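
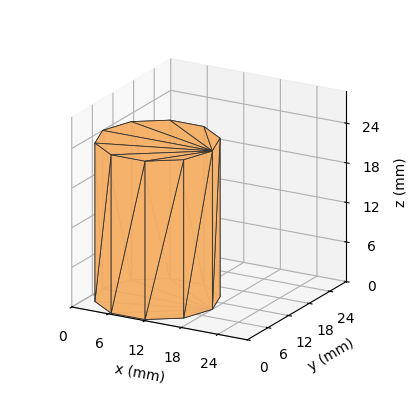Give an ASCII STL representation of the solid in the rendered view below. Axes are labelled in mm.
Reading the render: the shape is a regular 10-sided prism (a cylinder approximated with 10 flat sides), circumscribed radius ≈ 9 mm, height ≈ 24 mm (dimensions read to the nearest mm from the axis ticks). For the STL, each face is triangulated and given an outward normal.

solid part
  facet normal 0.0000 0.0000 -1.0000
    outer loop
      vertex 11.781 17.560 0.000
      vertex 16.281 14.290 0.000
      vertex 18.000 9.000 0.000
    endloop
  endfacet
  facet normal 0.0000 0.0000 -1.0000
    outer loop
      vertex 6.219 17.560 0.000
      vertex 11.781 17.560 0.000
      vertex 18.000 9.000 0.000
    endloop
  endfacet
  facet normal 0.0000 0.0000 -1.0000
    outer loop
      vertex 1.719 14.290 0.000
      vertex 6.219 17.560 0.000
      vertex 18.000 9.000 0.000
    endloop
  endfacet
  facet normal 0.0000 0.0000 -1.0000
    outer loop
      vertex 0.000 9.000 0.000
      vertex 1.719 14.290 0.000
      vertex 18.000 9.000 0.000
    endloop
  endfacet
  facet normal 0.0000 0.0000 -1.0000
    outer loop
      vertex 1.719 3.710 0.000
      vertex 0.000 9.000 0.000
      vertex 18.000 9.000 0.000
    endloop
  endfacet
  facet normal 0.0000 0.0000 -1.0000
    outer loop
      vertex 6.219 0.440 0.000
      vertex 1.719 3.710 0.000
      vertex 18.000 9.000 0.000
    endloop
  endfacet
  facet normal 0.0000 0.0000 -1.0000
    outer loop
      vertex 11.781 0.440 0.000
      vertex 6.219 0.440 0.000
      vertex 18.000 9.000 0.000
    endloop
  endfacet
  facet normal 0.0000 0.0000 -1.0000
    outer loop
      vertex 16.281 3.710 0.000
      vertex 11.781 0.440 0.000
      vertex 18.000 9.000 0.000
    endloop
  endfacet
  facet normal 0.0000 0.0000 1.0000
    outer loop
      vertex 18.000 9.000 24.000
      vertex 16.281 14.290 24.000
      vertex 11.781 17.560 24.000
    endloop
  endfacet
  facet normal 0.0000 0.0000 1.0000
    outer loop
      vertex 18.000 9.000 24.000
      vertex 11.781 17.560 24.000
      vertex 6.219 17.560 24.000
    endloop
  endfacet
  facet normal 0.0000 0.0000 1.0000
    outer loop
      vertex 18.000 9.000 24.000
      vertex 6.219 17.560 24.000
      vertex 1.719 14.290 24.000
    endloop
  endfacet
  facet normal 0.0000 0.0000 1.0000
    outer loop
      vertex 18.000 9.000 24.000
      vertex 1.719 14.290 24.000
      vertex 0.000 9.000 24.000
    endloop
  endfacet
  facet normal 0.0000 0.0000 1.0000
    outer loop
      vertex 18.000 9.000 24.000
      vertex 0.000 9.000 24.000
      vertex 1.719 3.710 24.000
    endloop
  endfacet
  facet normal 0.0000 0.0000 1.0000
    outer loop
      vertex 18.000 9.000 24.000
      vertex 1.719 3.710 24.000
      vertex 6.219 0.440 24.000
    endloop
  endfacet
  facet normal 0.0000 0.0000 1.0000
    outer loop
      vertex 18.000 9.000 24.000
      vertex 6.219 0.440 24.000
      vertex 11.781 0.440 24.000
    endloop
  endfacet
  facet normal 0.0000 0.0000 1.0000
    outer loop
      vertex 18.000 9.000 24.000
      vertex 11.781 0.440 24.000
      vertex 16.281 3.710 24.000
    endloop
  endfacet
  facet normal 0.9510 0.3090 0.0000
    outer loop
      vertex 18.000 9.000 0.000
      vertex 16.281 14.290 0.000
      vertex 16.281 14.290 24.000
    endloop
  endfacet
  facet normal 0.9510 0.3090 0.0000
    outer loop
      vertex 18.000 9.000 0.000
      vertex 16.281 14.290 24.000
      vertex 18.000 9.000 24.000
    endloop
  endfacet
  facet normal 0.5879 0.8090 0.0000
    outer loop
      vertex 16.281 14.290 0.000
      vertex 11.781 17.560 0.000
      vertex 11.781 17.560 24.000
    endloop
  endfacet
  facet normal 0.5879 0.8090 0.0000
    outer loop
      vertex 16.281 14.290 0.000
      vertex 11.781 17.560 24.000
      vertex 16.281 14.290 24.000
    endloop
  endfacet
  facet normal 0.0000 1.0000 0.0000
    outer loop
      vertex 11.781 17.560 0.000
      vertex 6.219 17.560 0.000
      vertex 6.219 17.560 24.000
    endloop
  endfacet
  facet normal 0.0000 1.0000 0.0000
    outer loop
      vertex 11.781 17.560 0.000
      vertex 6.219 17.560 24.000
      vertex 11.781 17.560 24.000
    endloop
  endfacet
  facet normal -0.5879 0.8090 0.0000
    outer loop
      vertex 6.219 17.560 0.000
      vertex 1.719 14.290 0.000
      vertex 1.719 14.290 24.000
    endloop
  endfacet
  facet normal -0.5879 0.8090 0.0000
    outer loop
      vertex 6.219 17.560 0.000
      vertex 1.719 14.290 24.000
      vertex 6.219 17.560 24.000
    endloop
  endfacet
  facet normal -0.9510 0.3090 0.0000
    outer loop
      vertex 1.719 14.290 0.000
      vertex 0.000 9.000 0.000
      vertex 0.000 9.000 24.000
    endloop
  endfacet
  facet normal -0.9510 0.3090 0.0000
    outer loop
      vertex 1.719 14.290 0.000
      vertex 0.000 9.000 24.000
      vertex 1.719 14.290 24.000
    endloop
  endfacet
  facet normal -0.9510 -0.3090 0.0000
    outer loop
      vertex 0.000 9.000 0.000
      vertex 1.719 3.710 0.000
      vertex 1.719 3.710 24.000
    endloop
  endfacet
  facet normal -0.9510 -0.3090 0.0000
    outer loop
      vertex 0.000 9.000 0.000
      vertex 1.719 3.710 24.000
      vertex 0.000 9.000 24.000
    endloop
  endfacet
  facet normal -0.5879 -0.8090 0.0000
    outer loop
      vertex 1.719 3.710 0.000
      vertex 6.219 0.440 0.000
      vertex 6.219 0.440 24.000
    endloop
  endfacet
  facet normal -0.5879 -0.8090 0.0000
    outer loop
      vertex 1.719 3.710 0.000
      vertex 6.219 0.440 24.000
      vertex 1.719 3.710 24.000
    endloop
  endfacet
  facet normal 0.0000 -1.0000 0.0000
    outer loop
      vertex 6.219 0.440 0.000
      vertex 11.781 0.440 0.000
      vertex 11.781 0.440 24.000
    endloop
  endfacet
  facet normal 0.0000 -1.0000 0.0000
    outer loop
      vertex 6.219 0.440 0.000
      vertex 11.781 0.440 24.000
      vertex 6.219 0.440 24.000
    endloop
  endfacet
  facet normal 0.5879 -0.8090 0.0000
    outer loop
      vertex 11.781 0.440 0.000
      vertex 16.281 3.710 0.000
      vertex 16.281 3.710 24.000
    endloop
  endfacet
  facet normal 0.5879 -0.8090 0.0000
    outer loop
      vertex 11.781 0.440 0.000
      vertex 16.281 3.710 24.000
      vertex 11.781 0.440 24.000
    endloop
  endfacet
  facet normal 0.9510 -0.3090 0.0000
    outer loop
      vertex 16.281 3.710 0.000
      vertex 18.000 9.000 0.000
      vertex 18.000 9.000 24.000
    endloop
  endfacet
  facet normal 0.9510 -0.3090 0.0000
    outer loop
      vertex 16.281 3.710 0.000
      vertex 18.000 9.000 24.000
      vertex 16.281 3.710 24.000
    endloop
  endfacet
endsolid part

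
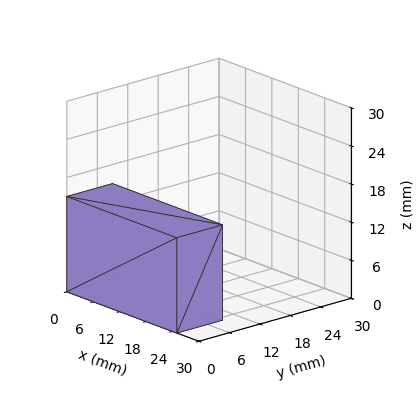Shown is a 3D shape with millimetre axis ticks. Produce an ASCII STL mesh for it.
Reading the render: the shape is a rectangular box, roughly 25 × 9 mm footprint and 15 mm tall (dimensions read to the nearest mm from the axis ticks). For the STL, each face is triangulated and given an outward normal.

solid part
  facet normal 0.0000 0.0000 -1.0000
    outer loop
      vertex 25.000 9.000 0.000
      vertex 25.000 0.000 0.000
      vertex 0.000 0.000 0.000
    endloop
  endfacet
  facet normal 0.0000 0.0000 -1.0000
    outer loop
      vertex 0.000 9.000 0.000
      vertex 25.000 9.000 0.000
      vertex 0.000 0.000 0.000
    endloop
  endfacet
  facet normal 0.0000 0.0000 1.0000
    outer loop
      vertex 0.000 0.000 15.000
      vertex 25.000 0.000 15.000
      vertex 25.000 9.000 15.000
    endloop
  endfacet
  facet normal 0.0000 0.0000 1.0000
    outer loop
      vertex 0.000 0.000 15.000
      vertex 25.000 9.000 15.000
      vertex 0.000 9.000 15.000
    endloop
  endfacet
  facet normal 0.0000 -1.0000 0.0000
    outer loop
      vertex 0.000 0.000 0.000
      vertex 25.000 0.000 0.000
      vertex 25.000 0.000 15.000
    endloop
  endfacet
  facet normal 0.0000 -1.0000 0.0000
    outer loop
      vertex 0.000 0.000 0.000
      vertex 25.000 0.000 15.000
      vertex 0.000 0.000 15.000
    endloop
  endfacet
  facet normal 0.0000 1.0000 0.0000
    outer loop
      vertex 25.000 9.000 15.000
      vertex 25.000 9.000 0.000
      vertex 0.000 9.000 0.000
    endloop
  endfacet
  facet normal 0.0000 1.0000 0.0000
    outer loop
      vertex 0.000 9.000 15.000
      vertex 25.000 9.000 15.000
      vertex 0.000 9.000 0.000
    endloop
  endfacet
  facet normal -1.0000 0.0000 0.0000
    outer loop
      vertex 0.000 9.000 15.000
      vertex 0.000 9.000 0.000
      vertex 0.000 0.000 0.000
    endloop
  endfacet
  facet normal -1.0000 0.0000 0.0000
    outer loop
      vertex 0.000 0.000 15.000
      vertex 0.000 9.000 15.000
      vertex 0.000 0.000 0.000
    endloop
  endfacet
  facet normal 1.0000 0.0000 0.0000
    outer loop
      vertex 25.000 0.000 0.000
      vertex 25.000 9.000 0.000
      vertex 25.000 9.000 15.000
    endloop
  endfacet
  facet normal 1.0000 0.0000 0.0000
    outer loop
      vertex 25.000 0.000 0.000
      vertex 25.000 9.000 15.000
      vertex 25.000 0.000 15.000
    endloop
  endfacet
endsolid part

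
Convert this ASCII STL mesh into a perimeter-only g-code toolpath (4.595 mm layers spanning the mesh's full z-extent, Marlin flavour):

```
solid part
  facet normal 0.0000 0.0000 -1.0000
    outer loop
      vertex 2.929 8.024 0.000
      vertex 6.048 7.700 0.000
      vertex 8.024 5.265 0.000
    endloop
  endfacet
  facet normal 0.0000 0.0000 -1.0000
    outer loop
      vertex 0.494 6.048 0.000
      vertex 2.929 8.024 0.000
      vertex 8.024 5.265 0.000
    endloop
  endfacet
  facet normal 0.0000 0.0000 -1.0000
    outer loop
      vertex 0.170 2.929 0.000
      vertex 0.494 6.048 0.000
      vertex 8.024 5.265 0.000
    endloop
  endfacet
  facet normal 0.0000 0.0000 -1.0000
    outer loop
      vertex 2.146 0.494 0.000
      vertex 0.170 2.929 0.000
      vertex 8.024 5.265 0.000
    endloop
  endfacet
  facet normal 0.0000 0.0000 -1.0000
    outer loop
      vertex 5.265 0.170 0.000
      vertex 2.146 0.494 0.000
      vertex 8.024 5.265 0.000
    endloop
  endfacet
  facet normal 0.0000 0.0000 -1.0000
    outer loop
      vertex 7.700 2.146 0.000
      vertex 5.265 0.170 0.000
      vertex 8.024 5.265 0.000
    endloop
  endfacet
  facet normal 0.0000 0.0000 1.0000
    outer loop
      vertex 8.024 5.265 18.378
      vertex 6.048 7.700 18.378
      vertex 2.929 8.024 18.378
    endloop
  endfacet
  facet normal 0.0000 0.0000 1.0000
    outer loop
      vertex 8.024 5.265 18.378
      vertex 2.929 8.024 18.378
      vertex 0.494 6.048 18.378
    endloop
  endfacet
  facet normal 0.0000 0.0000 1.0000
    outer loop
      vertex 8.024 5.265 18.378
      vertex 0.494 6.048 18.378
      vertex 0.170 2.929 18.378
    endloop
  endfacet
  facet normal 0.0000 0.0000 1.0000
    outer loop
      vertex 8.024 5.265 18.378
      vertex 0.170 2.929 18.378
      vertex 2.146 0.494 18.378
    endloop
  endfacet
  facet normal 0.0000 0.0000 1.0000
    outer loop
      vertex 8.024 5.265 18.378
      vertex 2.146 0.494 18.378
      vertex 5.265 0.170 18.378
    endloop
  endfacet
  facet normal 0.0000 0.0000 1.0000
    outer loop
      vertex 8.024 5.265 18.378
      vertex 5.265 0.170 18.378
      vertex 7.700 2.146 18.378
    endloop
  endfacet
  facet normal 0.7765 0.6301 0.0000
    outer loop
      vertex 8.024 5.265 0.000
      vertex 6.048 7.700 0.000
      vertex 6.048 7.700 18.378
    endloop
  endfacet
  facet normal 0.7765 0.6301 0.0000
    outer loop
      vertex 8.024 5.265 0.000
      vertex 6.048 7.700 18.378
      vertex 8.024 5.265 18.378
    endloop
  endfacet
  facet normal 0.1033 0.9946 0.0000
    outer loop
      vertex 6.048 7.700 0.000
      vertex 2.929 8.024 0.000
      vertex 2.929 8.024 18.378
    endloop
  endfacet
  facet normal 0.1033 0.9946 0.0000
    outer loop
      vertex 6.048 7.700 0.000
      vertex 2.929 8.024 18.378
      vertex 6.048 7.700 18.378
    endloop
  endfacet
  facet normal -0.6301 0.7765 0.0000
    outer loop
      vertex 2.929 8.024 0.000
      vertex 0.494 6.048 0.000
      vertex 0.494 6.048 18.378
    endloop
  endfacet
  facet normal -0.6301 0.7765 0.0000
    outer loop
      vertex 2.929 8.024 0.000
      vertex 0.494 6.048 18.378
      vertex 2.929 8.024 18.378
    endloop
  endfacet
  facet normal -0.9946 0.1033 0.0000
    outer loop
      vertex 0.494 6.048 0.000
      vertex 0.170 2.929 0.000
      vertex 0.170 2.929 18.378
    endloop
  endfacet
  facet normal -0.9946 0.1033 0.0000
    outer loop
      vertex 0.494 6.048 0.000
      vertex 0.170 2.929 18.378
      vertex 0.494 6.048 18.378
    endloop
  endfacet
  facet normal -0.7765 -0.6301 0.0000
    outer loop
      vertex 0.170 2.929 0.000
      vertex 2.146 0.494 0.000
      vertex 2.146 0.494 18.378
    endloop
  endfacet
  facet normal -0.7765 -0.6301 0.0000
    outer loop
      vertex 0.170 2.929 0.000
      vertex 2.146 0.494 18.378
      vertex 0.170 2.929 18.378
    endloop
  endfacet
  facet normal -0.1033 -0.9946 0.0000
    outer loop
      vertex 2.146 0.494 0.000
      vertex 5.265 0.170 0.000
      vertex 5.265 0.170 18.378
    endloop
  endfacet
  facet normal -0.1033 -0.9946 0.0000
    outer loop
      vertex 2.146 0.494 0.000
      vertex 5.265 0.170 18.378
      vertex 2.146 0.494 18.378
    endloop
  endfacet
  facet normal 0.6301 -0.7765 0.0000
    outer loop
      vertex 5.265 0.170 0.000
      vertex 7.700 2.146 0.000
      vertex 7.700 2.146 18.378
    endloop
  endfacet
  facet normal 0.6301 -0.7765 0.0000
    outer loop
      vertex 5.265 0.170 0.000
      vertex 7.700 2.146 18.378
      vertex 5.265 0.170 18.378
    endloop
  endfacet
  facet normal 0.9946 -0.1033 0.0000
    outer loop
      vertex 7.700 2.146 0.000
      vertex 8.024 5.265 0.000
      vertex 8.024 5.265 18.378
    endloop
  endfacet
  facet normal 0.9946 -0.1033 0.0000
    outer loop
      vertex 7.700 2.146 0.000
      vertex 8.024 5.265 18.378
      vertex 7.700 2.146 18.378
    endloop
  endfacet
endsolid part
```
; perimeter-only toolpath
G21 ; units = mm
G90 ; absolute positioning
G28 ; home
; layer 1
G0 Z4.595
G0 X8.024 Y5.265
G1 X6.048 Y7.700
G1 X2.929 Y8.024
G1 X0.494 Y6.048
G1 X0.170 Y2.929
G1 X2.146 Y0.494
G1 X5.265 Y0.170
G1 X7.700 Y2.146
G1 X8.024 Y5.265
; layer 2
G0 Z9.189
G0 X8.024 Y5.265
G1 X6.048 Y7.700
G1 X2.929 Y8.024
G1 X0.494 Y6.048
G1 X0.170 Y2.929
G1 X2.146 Y0.494
G1 X5.265 Y0.170
G1 X7.700 Y2.146
G1 X8.024 Y5.265
; layer 3
G0 Z13.784
G0 X8.024 Y5.265
G1 X6.048 Y7.700
G1 X2.929 Y8.024
G1 X0.494 Y6.048
G1 X0.170 Y2.929
G1 X2.146 Y0.494
G1 X5.265 Y0.170
G1 X7.700 Y2.146
G1 X8.024 Y5.265
; layer 4
G0 Z18.378
G0 X8.024 Y5.265
G1 X6.048 Y7.700
G1 X2.929 Y8.024
G1 X0.494 Y6.048
G1 X0.170 Y2.929
G1 X2.146 Y0.494
G1 X5.265 Y0.170
G1 X7.700 Y2.146
G1 X8.024 Y5.265
M2 ; end

The solid is a regular 8-sided prism (a cylinder approximated with 8 flat sides), circumscribed radius ≈ 4.1 mm, height ≈ 18.4 mm. Slicing at Δz = 4.595 mm — 4 equal slices spanning the solid's height, so layer i sits at z = i·h/4 — gives 4 non-empty perimeters. Each is a 8-segment closed polygon; G0 lifts to the layer z and rapids to the start vertex, then G1 traces the edges.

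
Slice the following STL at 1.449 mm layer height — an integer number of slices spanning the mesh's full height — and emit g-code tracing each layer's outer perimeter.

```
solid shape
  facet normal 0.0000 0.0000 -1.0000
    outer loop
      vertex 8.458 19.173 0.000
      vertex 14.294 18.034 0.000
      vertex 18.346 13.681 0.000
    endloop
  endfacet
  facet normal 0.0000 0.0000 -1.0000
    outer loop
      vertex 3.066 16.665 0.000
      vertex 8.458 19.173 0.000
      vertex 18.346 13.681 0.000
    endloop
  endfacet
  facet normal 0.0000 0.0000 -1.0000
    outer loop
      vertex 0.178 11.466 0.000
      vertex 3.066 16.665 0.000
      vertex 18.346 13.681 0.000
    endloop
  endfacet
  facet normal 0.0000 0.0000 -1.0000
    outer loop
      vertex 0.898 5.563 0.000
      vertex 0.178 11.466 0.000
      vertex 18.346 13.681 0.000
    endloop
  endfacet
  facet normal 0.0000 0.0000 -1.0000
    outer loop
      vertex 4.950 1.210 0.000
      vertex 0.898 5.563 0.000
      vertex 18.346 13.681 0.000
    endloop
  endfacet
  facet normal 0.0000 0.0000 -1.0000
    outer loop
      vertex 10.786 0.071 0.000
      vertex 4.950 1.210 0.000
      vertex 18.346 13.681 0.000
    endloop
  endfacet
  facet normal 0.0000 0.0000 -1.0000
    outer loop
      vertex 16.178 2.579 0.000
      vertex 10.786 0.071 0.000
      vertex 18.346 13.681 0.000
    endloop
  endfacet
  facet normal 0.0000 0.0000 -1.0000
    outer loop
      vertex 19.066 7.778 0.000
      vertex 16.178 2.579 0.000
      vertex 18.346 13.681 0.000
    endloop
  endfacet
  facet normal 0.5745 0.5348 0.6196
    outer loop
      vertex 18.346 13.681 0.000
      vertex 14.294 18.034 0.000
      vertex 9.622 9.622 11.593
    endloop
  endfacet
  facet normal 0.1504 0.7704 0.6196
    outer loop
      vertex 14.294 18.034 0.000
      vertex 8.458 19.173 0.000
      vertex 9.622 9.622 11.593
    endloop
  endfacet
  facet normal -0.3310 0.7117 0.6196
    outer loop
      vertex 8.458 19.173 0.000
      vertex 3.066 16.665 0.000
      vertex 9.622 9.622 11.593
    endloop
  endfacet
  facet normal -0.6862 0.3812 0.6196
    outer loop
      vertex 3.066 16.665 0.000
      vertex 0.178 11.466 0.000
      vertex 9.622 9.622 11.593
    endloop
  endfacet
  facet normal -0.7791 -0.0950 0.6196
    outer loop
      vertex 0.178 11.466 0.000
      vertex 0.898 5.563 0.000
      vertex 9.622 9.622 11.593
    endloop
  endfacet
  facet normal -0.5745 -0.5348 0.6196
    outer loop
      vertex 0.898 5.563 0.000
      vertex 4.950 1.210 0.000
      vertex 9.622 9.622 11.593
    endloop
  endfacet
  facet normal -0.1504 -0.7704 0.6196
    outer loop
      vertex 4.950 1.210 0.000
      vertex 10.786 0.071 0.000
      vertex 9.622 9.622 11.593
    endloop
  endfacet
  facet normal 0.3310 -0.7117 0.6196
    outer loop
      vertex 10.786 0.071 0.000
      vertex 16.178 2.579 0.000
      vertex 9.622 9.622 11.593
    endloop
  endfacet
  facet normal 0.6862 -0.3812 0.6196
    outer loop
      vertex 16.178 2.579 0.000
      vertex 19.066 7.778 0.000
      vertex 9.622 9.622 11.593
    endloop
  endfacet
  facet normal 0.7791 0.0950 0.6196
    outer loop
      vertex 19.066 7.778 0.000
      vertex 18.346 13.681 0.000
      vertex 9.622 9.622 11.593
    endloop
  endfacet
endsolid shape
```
; perimeter-only toolpath
G21 ; units = mm
G90 ; absolute positioning
G28 ; home
; layer 1
G0 Z1.449
G0 X17.255 Y13.174
G1 X13.710 Y16.983
G1 X8.604 Y17.979
G1 X3.885 Y15.785
G1 X1.359 Y11.236
G1 X1.989 Y6.070
G1 X5.534 Y2.261
G1 X10.640 Y1.265
G1 X15.359 Y3.459
G1 X17.886 Y8.008
G1 X17.255 Y13.174
; layer 2
G0 Z2.898
G0 X16.165 Y12.666
G1 X13.126 Y15.931
G1 X8.749 Y16.785
G1 X4.705 Y14.904
G1 X2.539 Y11.005
G1 X3.079 Y6.578
G1 X6.118 Y3.313
G1 X10.495 Y2.459
G1 X14.539 Y4.340
G1 X16.705 Y8.239
G1 X16.165 Y12.666
; layer 3
G0 Z4.347
G0 X15.075 Y12.159
G1 X12.542 Y14.879
G1 X8.895 Y15.591
G1 X5.524 Y14.024
G1 X3.720 Y10.774
G1 X4.170 Y7.085
G1 X6.702 Y4.364
G1 X10.349 Y3.653
G1 X13.720 Y5.220
G1 X15.524 Y8.470
G1 X15.075 Y12.159
; layer 4
G0 Z5.796
G0 X13.984 Y11.651
G1 X11.958 Y13.828
G1 X9.040 Y14.397
G1 X6.344 Y13.143
G1 X4.900 Y10.544
G1 X5.260 Y7.592
G1 X7.286 Y5.416
G1 X10.204 Y4.846
G1 X12.900 Y6.101
G1 X14.344 Y8.700
G1 X13.984 Y11.651
; layer 5
G0 Z7.246
G0 X12.893 Y11.144
G1 X11.374 Y12.776
G1 X9.186 Y13.204
G1 X7.163 Y12.263
G1 X6.080 Y10.313
G1 X6.351 Y8.100
G1 X7.870 Y6.468
G1 X10.058 Y6.040
G1 X12.081 Y6.981
G1 X13.163 Y8.931
G1 X12.893 Y11.144
; layer 6
G0 Z8.695
G0 X11.803 Y10.637
G1 X10.790 Y11.725
G1 X9.331 Y12.010
G1 X7.983 Y11.383
G1 X7.261 Y10.083
G1 X7.441 Y8.607
G1 X8.454 Y7.519
G1 X9.913 Y7.234
G1 X11.261 Y7.861
G1 X11.983 Y9.161
G1 X11.803 Y10.637
; layer 7
G0 Z10.144
G0 X10.713 Y10.129
G1 X10.206 Y10.674
G1 X9.476 Y10.816
G1 X8.803 Y10.502
G1 X8.441 Y9.852
G1 X8.531 Y9.115
G1 X9.038 Y8.570
G1 X9.768 Y8.428
G1 X10.441 Y8.742
G1 X10.803 Y9.392
G1 X10.713 Y10.129
M2 ; end

The solid is a regular 10-sided pyramid, base circumscribed radius ≈ 9.62 mm, apex at z ≈ 11.6 mm. Slicing at Δz = 1.449 mm — 8 equal slices spanning the solid's height, so layer i sits at z = i·h/8 — gives 7 non-empty perimeters. Each is a 10-segment closed polygon; G0 lifts to the layer z and rapids to the start vertex, then G1 traces the edges. The cross-section shrinks linearly with z (the slice at the apex is degenerate and omitted).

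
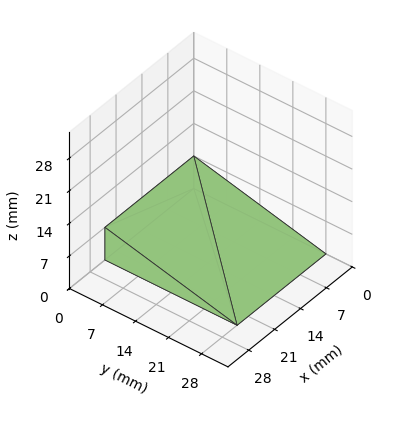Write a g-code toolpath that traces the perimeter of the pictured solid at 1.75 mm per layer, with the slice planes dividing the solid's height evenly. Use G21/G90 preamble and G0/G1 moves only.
Reading the render: the shape is a wedge (ramp): 24 × 28 mm base, rising to 7 mm along the y=0 edge and sloping linearly to z=0 at y=28 (dimensions read to the nearest mm from the axis ticks). For the g-code, the solid's height is divided into equal slices at the stated Δz and each level perimeter traced with G1 moves after a G0 lift.

; perimeter-only toolpath
G21 ; units = mm
G90 ; absolute positioning
G28 ; home
; layer 1
G0 Z1.75
G0 X0.00 Y0.00
G1 X24.00 Y0.00
G1 X24.00 Y21.00
G1 X0.00 Y21.00
G1 X0.00 Y0.00
; layer 2
G0 Z3.50
G0 X0.00 Y0.00
G1 X24.00 Y0.00
G1 X24.00 Y14.00
G1 X0.00 Y14.00
G1 X0.00 Y0.00
; layer 3
G0 Z5.25
G0 X0.00 Y0.00
G1 X24.00 Y0.00
G1 X24.00 Y7.00
G1 X0.00 Y7.00
G1 X0.00 Y0.00
M2 ; end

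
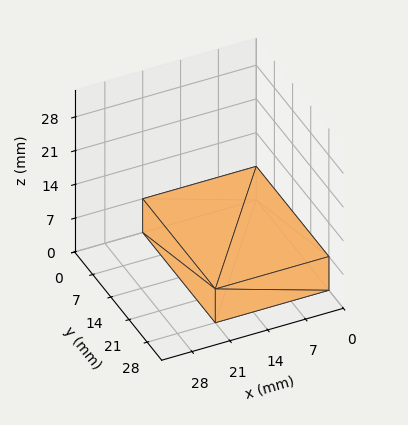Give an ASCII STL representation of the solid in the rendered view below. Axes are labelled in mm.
Reading the render: the shape is a rectangular box, roughly 21 × 28 mm footprint and 7 mm tall (dimensions read to the nearest mm from the axis ticks). For the STL, each face is triangulated and given an outward normal.

solid part
  facet normal 0.0000 0.0000 -1.0000
    outer loop
      vertex 21.00 28.00 0.00
      vertex 21.00 0.00 0.00
      vertex 0.00 0.00 0.00
    endloop
  endfacet
  facet normal 0.0000 0.0000 -1.0000
    outer loop
      vertex 0.00 28.00 0.00
      vertex 21.00 28.00 0.00
      vertex 0.00 0.00 0.00
    endloop
  endfacet
  facet normal 0.0000 0.0000 1.0000
    outer loop
      vertex 0.00 0.00 7.00
      vertex 21.00 0.00 7.00
      vertex 21.00 28.00 7.00
    endloop
  endfacet
  facet normal 0.0000 0.0000 1.0000
    outer loop
      vertex 0.00 0.00 7.00
      vertex 21.00 28.00 7.00
      vertex 0.00 28.00 7.00
    endloop
  endfacet
  facet normal 0.0000 -1.0000 0.0000
    outer loop
      vertex 0.00 0.00 0.00
      vertex 21.00 0.00 0.00
      vertex 21.00 0.00 7.00
    endloop
  endfacet
  facet normal 0.0000 -1.0000 0.0000
    outer loop
      vertex 0.00 0.00 0.00
      vertex 21.00 0.00 7.00
      vertex 0.00 0.00 7.00
    endloop
  endfacet
  facet normal 0.0000 1.0000 0.0000
    outer loop
      vertex 21.00 28.00 7.00
      vertex 21.00 28.00 0.00
      vertex 0.00 28.00 0.00
    endloop
  endfacet
  facet normal 0.0000 1.0000 0.0000
    outer loop
      vertex 0.00 28.00 7.00
      vertex 21.00 28.00 7.00
      vertex 0.00 28.00 0.00
    endloop
  endfacet
  facet normal -1.0000 0.0000 0.0000
    outer loop
      vertex 0.00 28.00 7.00
      vertex 0.00 28.00 0.00
      vertex 0.00 0.00 0.00
    endloop
  endfacet
  facet normal -1.0000 0.0000 0.0000
    outer loop
      vertex 0.00 0.00 7.00
      vertex 0.00 28.00 7.00
      vertex 0.00 0.00 0.00
    endloop
  endfacet
  facet normal 1.0000 0.0000 0.0000
    outer loop
      vertex 21.00 0.00 0.00
      vertex 21.00 28.00 0.00
      vertex 21.00 28.00 7.00
    endloop
  endfacet
  facet normal 1.0000 0.0000 0.0000
    outer loop
      vertex 21.00 0.00 0.00
      vertex 21.00 28.00 7.00
      vertex 21.00 0.00 7.00
    endloop
  endfacet
endsolid part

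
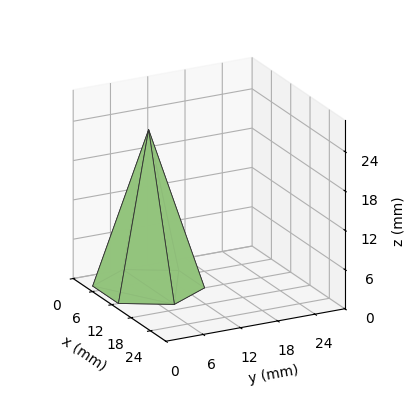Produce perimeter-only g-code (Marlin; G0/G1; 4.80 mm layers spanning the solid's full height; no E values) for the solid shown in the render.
Reading the render: the shape is a regular 6-sided pyramid, base circumscribed radius ≈ 8 mm, apex at z ≈ 24 mm (dimensions read to the nearest mm from the axis ticks). For the g-code, the solid's height is divided into equal slices at the stated Δz and each level perimeter traced with G1 moves after a G0 lift.

; perimeter-only toolpath
G21 ; units = mm
G90 ; absolute positioning
G28 ; home
; layer 1
G0 Z4.80
G0 X14.40 Y8.00
G1 X11.20 Y13.54
G1 X4.80 Y13.54
G1 X1.60 Y8.00
G1 X4.80 Y2.46
G1 X11.20 Y2.46
G1 X14.40 Y8.00
; layer 2
G0 Z9.60
G0 X12.80 Y8.00
G1 X10.40 Y12.16
G1 X5.60 Y12.16
G1 X3.20 Y8.00
G1 X5.60 Y3.84
G1 X10.40 Y3.84
G1 X12.80 Y8.00
; layer 3
G0 Z14.40
G0 X11.20 Y8.00
G1 X9.60 Y10.77
G1 X6.40 Y10.77
G1 X4.80 Y8.00
G1 X6.40 Y5.23
G1 X9.60 Y5.23
G1 X11.20 Y8.00
; layer 4
G0 Z19.20
G0 X9.60 Y8.00
G1 X8.80 Y9.39
G1 X7.20 Y9.39
G1 X6.40 Y8.00
G1 X7.20 Y6.61
G1 X8.80 Y6.61
G1 X9.60 Y8.00
M2 ; end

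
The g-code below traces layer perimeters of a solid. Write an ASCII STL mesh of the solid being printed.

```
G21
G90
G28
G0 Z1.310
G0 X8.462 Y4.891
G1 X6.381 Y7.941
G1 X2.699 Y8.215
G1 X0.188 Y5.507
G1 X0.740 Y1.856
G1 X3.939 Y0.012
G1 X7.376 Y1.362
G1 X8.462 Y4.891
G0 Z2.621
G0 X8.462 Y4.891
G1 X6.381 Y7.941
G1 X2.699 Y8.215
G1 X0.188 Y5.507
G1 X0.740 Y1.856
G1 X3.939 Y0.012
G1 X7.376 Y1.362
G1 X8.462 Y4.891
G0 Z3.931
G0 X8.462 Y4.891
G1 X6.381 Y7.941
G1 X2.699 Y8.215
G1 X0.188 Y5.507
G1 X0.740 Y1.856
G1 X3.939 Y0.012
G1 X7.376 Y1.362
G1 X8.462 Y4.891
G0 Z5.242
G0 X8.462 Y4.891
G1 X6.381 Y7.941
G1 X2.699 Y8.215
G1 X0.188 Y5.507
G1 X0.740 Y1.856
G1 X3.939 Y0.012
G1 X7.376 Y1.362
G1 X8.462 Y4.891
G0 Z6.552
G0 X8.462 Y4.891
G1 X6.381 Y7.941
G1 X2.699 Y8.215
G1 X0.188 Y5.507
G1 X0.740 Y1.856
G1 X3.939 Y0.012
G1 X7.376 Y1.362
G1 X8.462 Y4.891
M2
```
solid part
  facet normal 0.0000 0.0000 -1.0000
    outer loop
      vertex 2.699 8.215 0.000
      vertex 6.381 7.941 0.000
      vertex 8.462 4.891 0.000
    endloop
  endfacet
  facet normal 0.0000 0.0000 -1.0000
    outer loop
      vertex 0.188 5.507 0.000
      vertex 2.699 8.215 0.000
      vertex 8.462 4.891 0.000
    endloop
  endfacet
  facet normal 0.0000 0.0000 -1.0000
    outer loop
      vertex 0.740 1.856 0.000
      vertex 0.188 5.507 0.000
      vertex 8.462 4.891 0.000
    endloop
  endfacet
  facet normal 0.0000 0.0000 -1.0000
    outer loop
      vertex 3.939 0.012 0.000
      vertex 0.740 1.856 0.000
      vertex 8.462 4.891 0.000
    endloop
  endfacet
  facet normal 0.0000 0.0000 -1.0000
    outer loop
      vertex 7.376 1.362 0.000
      vertex 3.939 0.012 0.000
      vertex 8.462 4.891 0.000
    endloop
  endfacet
  facet normal 0.0000 0.0000 1.0000
    outer loop
      vertex 8.462 4.891 6.552
      vertex 6.381 7.941 6.552
      vertex 2.699 8.215 6.552
    endloop
  endfacet
  facet normal 0.0000 0.0000 1.0000
    outer loop
      vertex 8.462 4.891 6.552
      vertex 2.699 8.215 6.552
      vertex 0.188 5.507 6.552
    endloop
  endfacet
  facet normal 0.0000 0.0000 1.0000
    outer loop
      vertex 8.462 4.891 6.552
      vertex 0.188 5.507 6.552
      vertex 0.740 1.856 6.552
    endloop
  endfacet
  facet normal 0.0000 0.0000 1.0000
    outer loop
      vertex 8.462 4.891 6.552
      vertex 0.740 1.856 6.552
      vertex 3.939 0.012 6.552
    endloop
  endfacet
  facet normal 0.0000 0.0000 1.0000
    outer loop
      vertex 8.462 4.891 6.552
      vertex 3.939 0.012 6.552
      vertex 7.376 1.362 6.552
    endloop
  endfacet
  facet normal 0.8260 0.5636 0.0000
    outer loop
      vertex 8.462 4.891 0.000
      vertex 6.381 7.941 0.000
      vertex 6.381 7.941 6.552
    endloop
  endfacet
  facet normal 0.8260 0.5636 0.0000
    outer loop
      vertex 8.462 4.891 0.000
      vertex 6.381 7.941 6.552
      vertex 8.462 4.891 6.552
    endloop
  endfacet
  facet normal 0.0742 0.9972 0.0000
    outer loop
      vertex 6.381 7.941 0.000
      vertex 2.699 8.215 0.000
      vertex 2.699 8.215 6.552
    endloop
  endfacet
  facet normal 0.0742 0.9972 0.0000
    outer loop
      vertex 6.381 7.941 0.000
      vertex 2.699 8.215 6.552
      vertex 6.381 7.941 6.552
    endloop
  endfacet
  facet normal -0.7333 0.6799 0.0000
    outer loop
      vertex 2.699 8.215 0.000
      vertex 0.188 5.507 0.000
      vertex 0.188 5.507 6.552
    endloop
  endfacet
  facet normal -0.7333 0.6799 0.0000
    outer loop
      vertex 2.699 8.215 0.000
      vertex 0.188 5.507 6.552
      vertex 2.699 8.215 6.552
    endloop
  endfacet
  facet normal -0.9888 -0.1495 0.0000
    outer loop
      vertex 0.188 5.507 0.000
      vertex 0.740 1.856 0.000
      vertex 0.740 1.856 6.552
    endloop
  endfacet
  facet normal -0.9888 -0.1495 0.0000
    outer loop
      vertex 0.188 5.507 0.000
      vertex 0.740 1.856 6.552
      vertex 0.188 5.507 6.552
    endloop
  endfacet
  facet normal -0.4994 -0.8664 0.0000
    outer loop
      vertex 0.740 1.856 0.000
      vertex 3.939 0.012 0.000
      vertex 3.939 0.012 6.552
    endloop
  endfacet
  facet normal -0.4994 -0.8664 0.0000
    outer loop
      vertex 0.740 1.856 0.000
      vertex 3.939 0.012 6.552
      vertex 0.740 1.856 6.552
    endloop
  endfacet
  facet normal 0.3656 -0.9308 0.0000
    outer loop
      vertex 3.939 0.012 0.000
      vertex 7.376 1.362 0.000
      vertex 7.376 1.362 6.552
    endloop
  endfacet
  facet normal 0.3656 -0.9308 0.0000
    outer loop
      vertex 3.939 0.012 0.000
      vertex 7.376 1.362 6.552
      vertex 3.939 0.012 6.552
    endloop
  endfacet
  facet normal 0.9558 -0.2941 0.0000
    outer loop
      vertex 7.376 1.362 0.000
      vertex 8.462 4.891 0.000
      vertex 8.462 4.891 6.552
    endloop
  endfacet
  facet normal 0.9558 -0.2941 0.0000
    outer loop
      vertex 7.376 1.362 0.000
      vertex 8.462 4.891 6.552
      vertex 7.376 1.362 6.552
    endloop
  endfacet
endsolid part

The G0 Z moves step by Δz≈1.310 mm. Every layer's G1 loop is the same polygon, so the solid is a straight extrusion of it from z=0 to z≈6.55. Closing with flat bottom and top caps and triangulating gives 24 facets — a regular 7-sided prism (a cylinder approximated with 7 flat sides), circumscribed radius ≈ 4.25 mm, height ≈ 6.55 mm.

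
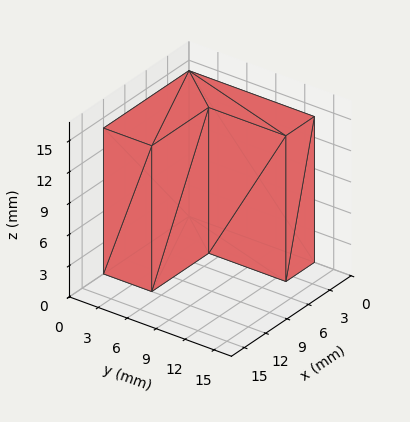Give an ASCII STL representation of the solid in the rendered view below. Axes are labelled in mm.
Reading the render: the shape is an L-shaped prism: outer 12 × 13 mm, arm thicknesses ≈ 5 mm (horizontal) and 4 mm (vertical), extruded 14 mm in z (dimensions read to the nearest mm from the axis ticks). For the STL, each face is triangulated and given an outward normal.

solid part
  facet normal 0.0000 0.0000 -1.0000
    outer loop
      vertex 12.00 5.00 0.00
      vertex 12.00 0.00 0.00
      vertex 0.00 0.00 0.00
    endloop
  endfacet
  facet normal 0.0000 0.0000 -1.0000
    outer loop
      vertex 4.00 5.00 0.00
      vertex 12.00 5.00 0.00
      vertex 0.00 0.00 0.00
    endloop
  endfacet
  facet normal 0.0000 0.0000 -1.0000
    outer loop
      vertex 4.00 13.00 0.00
      vertex 4.00 5.00 0.00
      vertex 0.00 0.00 0.00
    endloop
  endfacet
  facet normal 0.0000 0.0000 -1.0000
    outer loop
      vertex 0.00 13.00 0.00
      vertex 4.00 13.00 0.00
      vertex 0.00 0.00 0.00
    endloop
  endfacet
  facet normal 0.0000 0.0000 1.0000
    outer loop
      vertex 0.00 0.00 14.00
      vertex 12.00 0.00 14.00
      vertex 12.00 5.00 14.00
    endloop
  endfacet
  facet normal 0.0000 0.0000 1.0000
    outer loop
      vertex 0.00 0.00 14.00
      vertex 12.00 5.00 14.00
      vertex 4.00 5.00 14.00
    endloop
  endfacet
  facet normal 0.0000 0.0000 1.0000
    outer loop
      vertex 0.00 0.00 14.00
      vertex 4.00 5.00 14.00
      vertex 4.00 13.00 14.00
    endloop
  endfacet
  facet normal 0.0000 0.0000 1.0000
    outer loop
      vertex 0.00 0.00 14.00
      vertex 4.00 13.00 14.00
      vertex 0.00 13.00 14.00
    endloop
  endfacet
  facet normal 0.0000 -1.0000 0.0000
    outer loop
      vertex 0.00 0.00 0.00
      vertex 12.00 0.00 0.00
      vertex 12.00 0.00 14.00
    endloop
  endfacet
  facet normal 0.0000 -1.0000 0.0000
    outer loop
      vertex 0.00 0.00 0.00
      vertex 12.00 0.00 14.00
      vertex 0.00 0.00 14.00
    endloop
  endfacet
  facet normal 1.0000 0.0000 0.0000
    outer loop
      vertex 12.00 0.00 0.00
      vertex 12.00 5.00 0.00
      vertex 12.00 5.00 14.00
    endloop
  endfacet
  facet normal 1.0000 0.0000 0.0000
    outer loop
      vertex 12.00 0.00 0.00
      vertex 12.00 5.00 14.00
      vertex 12.00 0.00 14.00
    endloop
  endfacet
  facet normal 0.0000 1.0000 0.0000
    outer loop
      vertex 12.00 5.00 0.00
      vertex 4.00 5.00 0.00
      vertex 4.00 5.00 14.00
    endloop
  endfacet
  facet normal 0.0000 1.0000 0.0000
    outer loop
      vertex 12.00 5.00 0.00
      vertex 4.00 5.00 14.00
      vertex 12.00 5.00 14.00
    endloop
  endfacet
  facet normal 1.0000 0.0000 0.0000
    outer loop
      vertex 4.00 5.00 0.00
      vertex 4.00 13.00 0.00
      vertex 4.00 13.00 14.00
    endloop
  endfacet
  facet normal 1.0000 0.0000 0.0000
    outer loop
      vertex 4.00 5.00 0.00
      vertex 4.00 13.00 14.00
      vertex 4.00 5.00 14.00
    endloop
  endfacet
  facet normal 0.0000 1.0000 0.0000
    outer loop
      vertex 4.00 13.00 0.00
      vertex 0.00 13.00 0.00
      vertex 0.00 13.00 14.00
    endloop
  endfacet
  facet normal 0.0000 1.0000 0.0000
    outer loop
      vertex 4.00 13.00 0.00
      vertex 0.00 13.00 14.00
      vertex 4.00 13.00 14.00
    endloop
  endfacet
  facet normal -1.0000 0.0000 0.0000
    outer loop
      vertex 0.00 13.00 0.00
      vertex 0.00 0.00 0.00
      vertex 0.00 0.00 14.00
    endloop
  endfacet
  facet normal -1.0000 0.0000 0.0000
    outer loop
      vertex 0.00 13.00 0.00
      vertex 0.00 0.00 14.00
      vertex 0.00 13.00 14.00
    endloop
  endfacet
endsolid part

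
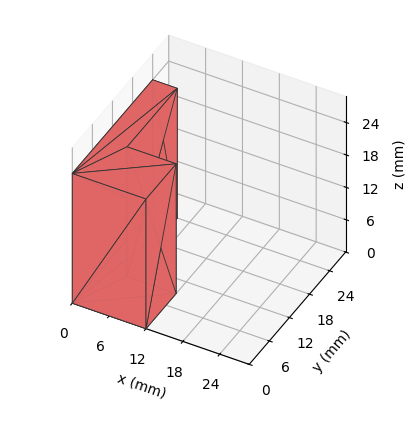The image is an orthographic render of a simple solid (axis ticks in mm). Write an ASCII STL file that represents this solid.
Reading the render: the shape is an L-shaped prism: outer 12 × 24 mm, arm thicknesses ≈ 9 mm (horizontal) and 4 mm (vertical), extruded 24 mm in z (dimensions read to the nearest mm from the axis ticks). For the STL, each face is triangulated and given an outward normal.

solid part
  facet normal 0.0000 0.0000 -1.0000
    outer loop
      vertex 12.000 9.000 0.000
      vertex 12.000 0.000 0.000
      vertex 0.000 0.000 0.000
    endloop
  endfacet
  facet normal 0.0000 0.0000 -1.0000
    outer loop
      vertex 4.000 9.000 0.000
      vertex 12.000 9.000 0.000
      vertex 0.000 0.000 0.000
    endloop
  endfacet
  facet normal 0.0000 0.0000 -1.0000
    outer loop
      vertex 4.000 24.000 0.000
      vertex 4.000 9.000 0.000
      vertex 0.000 0.000 0.000
    endloop
  endfacet
  facet normal 0.0000 0.0000 -1.0000
    outer loop
      vertex 0.000 24.000 0.000
      vertex 4.000 24.000 0.000
      vertex 0.000 0.000 0.000
    endloop
  endfacet
  facet normal 0.0000 0.0000 1.0000
    outer loop
      vertex 0.000 0.000 24.000
      vertex 12.000 0.000 24.000
      vertex 12.000 9.000 24.000
    endloop
  endfacet
  facet normal 0.0000 0.0000 1.0000
    outer loop
      vertex 0.000 0.000 24.000
      vertex 12.000 9.000 24.000
      vertex 4.000 9.000 24.000
    endloop
  endfacet
  facet normal 0.0000 0.0000 1.0000
    outer loop
      vertex 0.000 0.000 24.000
      vertex 4.000 9.000 24.000
      vertex 4.000 24.000 24.000
    endloop
  endfacet
  facet normal 0.0000 0.0000 1.0000
    outer loop
      vertex 0.000 0.000 24.000
      vertex 4.000 24.000 24.000
      vertex 0.000 24.000 24.000
    endloop
  endfacet
  facet normal 0.0000 -1.0000 0.0000
    outer loop
      vertex 0.000 0.000 0.000
      vertex 12.000 0.000 0.000
      vertex 12.000 0.000 24.000
    endloop
  endfacet
  facet normal 0.0000 -1.0000 0.0000
    outer loop
      vertex 0.000 0.000 0.000
      vertex 12.000 0.000 24.000
      vertex 0.000 0.000 24.000
    endloop
  endfacet
  facet normal 1.0000 0.0000 0.0000
    outer loop
      vertex 12.000 0.000 0.000
      vertex 12.000 9.000 0.000
      vertex 12.000 9.000 24.000
    endloop
  endfacet
  facet normal 1.0000 0.0000 0.0000
    outer loop
      vertex 12.000 0.000 0.000
      vertex 12.000 9.000 24.000
      vertex 12.000 0.000 24.000
    endloop
  endfacet
  facet normal 0.0000 1.0000 0.0000
    outer loop
      vertex 12.000 9.000 0.000
      vertex 4.000 9.000 0.000
      vertex 4.000 9.000 24.000
    endloop
  endfacet
  facet normal 0.0000 1.0000 0.0000
    outer loop
      vertex 12.000 9.000 0.000
      vertex 4.000 9.000 24.000
      vertex 12.000 9.000 24.000
    endloop
  endfacet
  facet normal 1.0000 0.0000 0.0000
    outer loop
      vertex 4.000 9.000 0.000
      vertex 4.000 24.000 0.000
      vertex 4.000 24.000 24.000
    endloop
  endfacet
  facet normal 1.0000 0.0000 0.0000
    outer loop
      vertex 4.000 9.000 0.000
      vertex 4.000 24.000 24.000
      vertex 4.000 9.000 24.000
    endloop
  endfacet
  facet normal 0.0000 1.0000 0.0000
    outer loop
      vertex 4.000 24.000 0.000
      vertex 0.000 24.000 0.000
      vertex 0.000 24.000 24.000
    endloop
  endfacet
  facet normal 0.0000 1.0000 0.0000
    outer loop
      vertex 4.000 24.000 0.000
      vertex 0.000 24.000 24.000
      vertex 4.000 24.000 24.000
    endloop
  endfacet
  facet normal -1.0000 0.0000 0.0000
    outer loop
      vertex 0.000 24.000 0.000
      vertex 0.000 0.000 0.000
      vertex 0.000 0.000 24.000
    endloop
  endfacet
  facet normal -1.0000 0.0000 0.0000
    outer loop
      vertex 0.000 24.000 0.000
      vertex 0.000 0.000 24.000
      vertex 0.000 24.000 24.000
    endloop
  endfacet
endsolid part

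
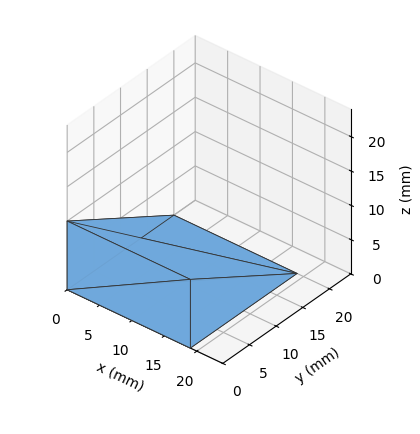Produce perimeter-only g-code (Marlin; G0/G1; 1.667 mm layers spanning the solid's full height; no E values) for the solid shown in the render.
Reading the render: the shape is a wedge (ramp): 19 × 20 mm base, rising to 10 mm along the y=0 edge and sloping linearly to z=0 at y=20 (dimensions read to the nearest mm from the axis ticks). For the g-code, the solid's height is divided into equal slices at the stated Δz and each level perimeter traced with G1 moves after a G0 lift.

; perimeter-only toolpath
G21 ; units = mm
G90 ; absolute positioning
G28 ; home
; layer 1
G0 Z1.667
G0 X0.000 Y0.000
G1 X19.000 Y0.000
G1 X19.000 Y16.667
G1 X0.000 Y16.667
G1 X0.000 Y0.000
; layer 2
G0 Z3.333
G0 X0.000 Y0.000
G1 X19.000 Y0.000
G1 X19.000 Y13.333
G1 X0.000 Y13.333
G1 X0.000 Y0.000
; layer 3
G0 Z5.000
G0 X0.000 Y0.000
G1 X19.000 Y0.000
G1 X19.000 Y10.000
G1 X0.000 Y10.000
G1 X0.000 Y0.000
; layer 4
G0 Z6.667
G0 X0.000 Y0.000
G1 X19.000 Y0.000
G1 X19.000 Y6.667
G1 X0.000 Y6.667
G1 X0.000 Y0.000
; layer 5
G0 Z8.333
G0 X0.000 Y0.000
G1 X19.000 Y0.000
G1 X19.000 Y3.333
G1 X0.000 Y3.333
G1 X0.000 Y0.000
M2 ; end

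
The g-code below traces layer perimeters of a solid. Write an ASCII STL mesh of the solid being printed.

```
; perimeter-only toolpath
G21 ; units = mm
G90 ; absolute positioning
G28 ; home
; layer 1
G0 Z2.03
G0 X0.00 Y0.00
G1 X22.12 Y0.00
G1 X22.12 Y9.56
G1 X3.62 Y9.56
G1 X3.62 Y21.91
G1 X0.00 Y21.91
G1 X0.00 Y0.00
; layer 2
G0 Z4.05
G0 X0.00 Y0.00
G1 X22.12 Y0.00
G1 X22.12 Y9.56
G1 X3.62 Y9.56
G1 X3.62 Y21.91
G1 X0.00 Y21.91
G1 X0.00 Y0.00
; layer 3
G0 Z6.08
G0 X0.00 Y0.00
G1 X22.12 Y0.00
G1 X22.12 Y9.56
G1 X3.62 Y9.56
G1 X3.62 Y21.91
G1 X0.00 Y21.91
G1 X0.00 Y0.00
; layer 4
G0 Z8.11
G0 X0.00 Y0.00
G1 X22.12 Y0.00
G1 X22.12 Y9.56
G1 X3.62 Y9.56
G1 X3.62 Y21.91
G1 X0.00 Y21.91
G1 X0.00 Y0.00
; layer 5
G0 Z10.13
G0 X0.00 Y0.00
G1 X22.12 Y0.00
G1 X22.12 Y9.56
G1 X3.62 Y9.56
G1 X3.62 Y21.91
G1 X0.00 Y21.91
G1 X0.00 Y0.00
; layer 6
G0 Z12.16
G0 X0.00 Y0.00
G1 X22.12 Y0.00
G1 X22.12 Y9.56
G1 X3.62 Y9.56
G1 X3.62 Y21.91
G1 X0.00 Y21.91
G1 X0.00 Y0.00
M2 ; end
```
solid part
  facet normal 0.0000 0.0000 -1.0000
    outer loop
      vertex 22.12 9.56 0.00
      vertex 22.12 0.00 0.00
      vertex 0.00 0.00 0.00
    endloop
  endfacet
  facet normal 0.0000 0.0000 -1.0000
    outer loop
      vertex 3.62 9.56 0.00
      vertex 22.12 9.56 0.00
      vertex 0.00 0.00 0.00
    endloop
  endfacet
  facet normal 0.0000 0.0000 -1.0000
    outer loop
      vertex 3.62 21.91 0.00
      vertex 3.62 9.56 0.00
      vertex 0.00 0.00 0.00
    endloop
  endfacet
  facet normal 0.0000 0.0000 -1.0000
    outer loop
      vertex 0.00 21.91 0.00
      vertex 3.62 21.91 0.00
      vertex 0.00 0.00 0.00
    endloop
  endfacet
  facet normal 0.0000 0.0000 1.0000
    outer loop
      vertex 0.00 0.00 12.16
      vertex 22.12 0.00 12.16
      vertex 22.12 9.56 12.16
    endloop
  endfacet
  facet normal 0.0000 0.0000 1.0000
    outer loop
      vertex 0.00 0.00 12.16
      vertex 22.12 9.56 12.16
      vertex 3.62 9.56 12.16
    endloop
  endfacet
  facet normal 0.0000 0.0000 1.0000
    outer loop
      vertex 0.00 0.00 12.16
      vertex 3.62 9.56 12.16
      vertex 3.62 21.91 12.16
    endloop
  endfacet
  facet normal 0.0000 0.0000 1.0000
    outer loop
      vertex 0.00 0.00 12.16
      vertex 3.62 21.91 12.16
      vertex 0.00 21.91 12.16
    endloop
  endfacet
  facet normal 0.0000 -1.0000 0.0000
    outer loop
      vertex 0.00 0.00 0.00
      vertex 22.12 0.00 0.00
      vertex 22.12 0.00 12.16
    endloop
  endfacet
  facet normal 0.0000 -1.0000 0.0000
    outer loop
      vertex 0.00 0.00 0.00
      vertex 22.12 0.00 12.16
      vertex 0.00 0.00 12.16
    endloop
  endfacet
  facet normal 1.0000 0.0000 0.0000
    outer loop
      vertex 22.12 0.00 0.00
      vertex 22.12 9.56 0.00
      vertex 22.12 9.56 12.16
    endloop
  endfacet
  facet normal 1.0000 0.0000 0.0000
    outer loop
      vertex 22.12 0.00 0.00
      vertex 22.12 9.56 12.16
      vertex 22.12 0.00 12.16
    endloop
  endfacet
  facet normal 0.0000 1.0000 0.0000
    outer loop
      vertex 22.12 9.56 0.00
      vertex 3.62 9.56 0.00
      vertex 3.62 9.56 12.16
    endloop
  endfacet
  facet normal 0.0000 1.0000 0.0000
    outer loop
      vertex 22.12 9.56 0.00
      vertex 3.62 9.56 12.16
      vertex 22.12 9.56 12.16
    endloop
  endfacet
  facet normal 1.0000 0.0000 0.0000
    outer loop
      vertex 3.62 9.56 0.00
      vertex 3.62 21.91 0.00
      vertex 3.62 21.91 12.16
    endloop
  endfacet
  facet normal 1.0000 0.0000 0.0000
    outer loop
      vertex 3.62 9.56 0.00
      vertex 3.62 21.91 12.16
      vertex 3.62 9.56 12.16
    endloop
  endfacet
  facet normal 0.0000 1.0000 0.0000
    outer loop
      vertex 3.62 21.91 0.00
      vertex 0.00 21.91 0.00
      vertex 0.00 21.91 12.16
    endloop
  endfacet
  facet normal 0.0000 1.0000 0.0000
    outer loop
      vertex 3.62 21.91 0.00
      vertex 0.00 21.91 12.16
      vertex 3.62 21.91 12.16
    endloop
  endfacet
  facet normal -1.0000 0.0000 0.0000
    outer loop
      vertex 0.00 21.91 0.00
      vertex 0.00 0.00 0.00
      vertex 0.00 0.00 12.16
    endloop
  endfacet
  facet normal -1.0000 0.0000 0.0000
    outer loop
      vertex 0.00 21.91 0.00
      vertex 0.00 0.00 12.16
      vertex 0.00 21.91 12.16
    endloop
  endfacet
endsolid part

The G0 Z moves step by Δz≈2.03 mm. Every layer's G1 loop is the same polygon, so the solid is a straight extrusion of it from z=0 to z≈12.2. Closing with flat bottom and top caps and triangulating gives 20 facets — an L-shaped prism: outer 22.1 × 21.9 mm, arm thicknesses ≈ 9.56 mm (horizontal) and 3.62 mm (vertical), extruded 12.2 mm in z.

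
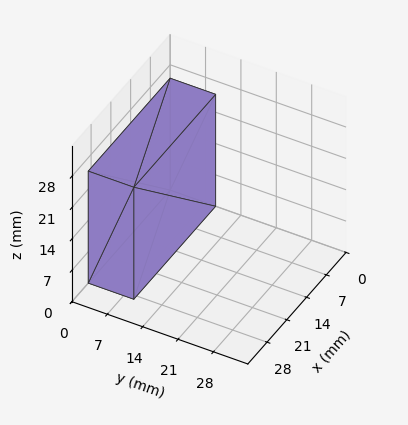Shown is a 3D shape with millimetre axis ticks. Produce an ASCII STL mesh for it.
Reading the render: the shape is a rectangular box, roughly 29 × 9 mm footprint and 25 mm tall (dimensions read to the nearest mm from the axis ticks). For the STL, each face is triangulated and given an outward normal.

solid part
  facet normal 0.0000 0.0000 -1.0000
    outer loop
      vertex 29.0 9.0 0.0
      vertex 29.0 0.0 0.0
      vertex 0.0 0.0 0.0
    endloop
  endfacet
  facet normal 0.0000 0.0000 -1.0000
    outer loop
      vertex 0.0 9.0 0.0
      vertex 29.0 9.0 0.0
      vertex 0.0 0.0 0.0
    endloop
  endfacet
  facet normal 0.0000 0.0000 1.0000
    outer loop
      vertex 0.0 0.0 25.0
      vertex 29.0 0.0 25.0
      vertex 29.0 9.0 25.0
    endloop
  endfacet
  facet normal 0.0000 0.0000 1.0000
    outer loop
      vertex 0.0 0.0 25.0
      vertex 29.0 9.0 25.0
      vertex 0.0 9.0 25.0
    endloop
  endfacet
  facet normal 0.0000 -1.0000 0.0000
    outer loop
      vertex 0.0 0.0 0.0
      vertex 29.0 0.0 0.0
      vertex 29.0 0.0 25.0
    endloop
  endfacet
  facet normal 0.0000 -1.0000 0.0000
    outer loop
      vertex 0.0 0.0 0.0
      vertex 29.0 0.0 25.0
      vertex 0.0 0.0 25.0
    endloop
  endfacet
  facet normal 0.0000 1.0000 0.0000
    outer loop
      vertex 29.0 9.0 25.0
      vertex 29.0 9.0 0.0
      vertex 0.0 9.0 0.0
    endloop
  endfacet
  facet normal 0.0000 1.0000 0.0000
    outer loop
      vertex 0.0 9.0 25.0
      vertex 29.0 9.0 25.0
      vertex 0.0 9.0 0.0
    endloop
  endfacet
  facet normal -1.0000 0.0000 0.0000
    outer loop
      vertex 0.0 9.0 25.0
      vertex 0.0 9.0 0.0
      vertex 0.0 0.0 0.0
    endloop
  endfacet
  facet normal -1.0000 0.0000 0.0000
    outer loop
      vertex 0.0 0.0 25.0
      vertex 0.0 9.0 25.0
      vertex 0.0 0.0 0.0
    endloop
  endfacet
  facet normal 1.0000 0.0000 0.0000
    outer loop
      vertex 29.0 0.0 0.0
      vertex 29.0 9.0 0.0
      vertex 29.0 9.0 25.0
    endloop
  endfacet
  facet normal 1.0000 0.0000 0.0000
    outer loop
      vertex 29.0 0.0 0.0
      vertex 29.0 9.0 25.0
      vertex 29.0 0.0 25.0
    endloop
  endfacet
endsolid part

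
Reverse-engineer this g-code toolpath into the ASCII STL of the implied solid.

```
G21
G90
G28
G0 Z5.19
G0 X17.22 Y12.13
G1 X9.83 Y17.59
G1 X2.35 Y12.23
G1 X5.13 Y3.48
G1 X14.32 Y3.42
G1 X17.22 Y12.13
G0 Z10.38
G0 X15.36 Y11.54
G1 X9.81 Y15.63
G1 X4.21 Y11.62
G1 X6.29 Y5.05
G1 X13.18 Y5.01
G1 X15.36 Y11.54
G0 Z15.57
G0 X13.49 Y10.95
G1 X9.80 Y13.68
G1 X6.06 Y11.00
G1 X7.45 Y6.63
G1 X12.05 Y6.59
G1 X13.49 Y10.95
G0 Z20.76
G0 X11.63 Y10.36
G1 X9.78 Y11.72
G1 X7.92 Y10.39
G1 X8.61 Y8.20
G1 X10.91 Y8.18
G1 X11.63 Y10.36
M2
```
solid part
  facet normal 0.0000 0.0000 -1.0000
    outer loop
      vertex 0.50 12.85 0.00
      vertex 9.84 19.54 0.00
      vertex 19.08 12.72 0.00
    endloop
  endfacet
  facet normal 0.0000 0.0000 -1.0000
    outer loop
      vertex 3.97 1.91 0.00
      vertex 0.50 12.85 0.00
      vertex 19.08 12.72 0.00
    endloop
  endfacet
  facet normal 0.0000 0.0000 -1.0000
    outer loop
      vertex 15.46 1.83 0.00
      vertex 3.97 1.91 0.00
      vertex 19.08 12.72 0.00
    endloop
  endfacet
  facet normal 0.5681 0.7697 0.2913
    outer loop
      vertex 19.08 12.72 0.00
      vertex 9.84 19.54 0.00
      vertex 9.77 9.77 25.95
    endloop
  endfacet
  facet normal -0.5571 0.7777 0.2913
    outer loop
      vertex 9.84 19.54 0.00
      vertex 0.50 12.85 0.00
      vertex 9.77 9.77 25.95
    endloop
  endfacet
  facet normal -0.9118 -0.2892 0.2914
    outer loop
      vertex 0.50 12.85 0.00
      vertex 3.97 1.91 0.00
      vertex 9.77 9.77 25.95
    endloop
  endfacet
  facet normal -0.0067 -0.9566 0.2912
    outer loop
      vertex 3.97 1.91 0.00
      vertex 15.46 1.83 0.00
      vertex 9.77 9.77 25.95
    endloop
  endfacet
  facet normal 0.9078 -0.3018 0.2914
    outer loop
      vertex 15.46 1.83 0.00
      vertex 19.08 12.72 0.00
      vertex 9.77 9.77 25.95
    endloop
  endfacet
endsolid part

The G0 Z moves step by Δz≈5.19 mm. The G1 loops shrink linearly with z, so the solid tapers from its base footprint up to z≈25.9. Closing with a flat bottom cap and the tapered top and triangulating gives 8 facets — a regular 5-sided pyramid, base circumscribed radius ≈ 9.77 mm, apex at z ≈ 25.9 mm.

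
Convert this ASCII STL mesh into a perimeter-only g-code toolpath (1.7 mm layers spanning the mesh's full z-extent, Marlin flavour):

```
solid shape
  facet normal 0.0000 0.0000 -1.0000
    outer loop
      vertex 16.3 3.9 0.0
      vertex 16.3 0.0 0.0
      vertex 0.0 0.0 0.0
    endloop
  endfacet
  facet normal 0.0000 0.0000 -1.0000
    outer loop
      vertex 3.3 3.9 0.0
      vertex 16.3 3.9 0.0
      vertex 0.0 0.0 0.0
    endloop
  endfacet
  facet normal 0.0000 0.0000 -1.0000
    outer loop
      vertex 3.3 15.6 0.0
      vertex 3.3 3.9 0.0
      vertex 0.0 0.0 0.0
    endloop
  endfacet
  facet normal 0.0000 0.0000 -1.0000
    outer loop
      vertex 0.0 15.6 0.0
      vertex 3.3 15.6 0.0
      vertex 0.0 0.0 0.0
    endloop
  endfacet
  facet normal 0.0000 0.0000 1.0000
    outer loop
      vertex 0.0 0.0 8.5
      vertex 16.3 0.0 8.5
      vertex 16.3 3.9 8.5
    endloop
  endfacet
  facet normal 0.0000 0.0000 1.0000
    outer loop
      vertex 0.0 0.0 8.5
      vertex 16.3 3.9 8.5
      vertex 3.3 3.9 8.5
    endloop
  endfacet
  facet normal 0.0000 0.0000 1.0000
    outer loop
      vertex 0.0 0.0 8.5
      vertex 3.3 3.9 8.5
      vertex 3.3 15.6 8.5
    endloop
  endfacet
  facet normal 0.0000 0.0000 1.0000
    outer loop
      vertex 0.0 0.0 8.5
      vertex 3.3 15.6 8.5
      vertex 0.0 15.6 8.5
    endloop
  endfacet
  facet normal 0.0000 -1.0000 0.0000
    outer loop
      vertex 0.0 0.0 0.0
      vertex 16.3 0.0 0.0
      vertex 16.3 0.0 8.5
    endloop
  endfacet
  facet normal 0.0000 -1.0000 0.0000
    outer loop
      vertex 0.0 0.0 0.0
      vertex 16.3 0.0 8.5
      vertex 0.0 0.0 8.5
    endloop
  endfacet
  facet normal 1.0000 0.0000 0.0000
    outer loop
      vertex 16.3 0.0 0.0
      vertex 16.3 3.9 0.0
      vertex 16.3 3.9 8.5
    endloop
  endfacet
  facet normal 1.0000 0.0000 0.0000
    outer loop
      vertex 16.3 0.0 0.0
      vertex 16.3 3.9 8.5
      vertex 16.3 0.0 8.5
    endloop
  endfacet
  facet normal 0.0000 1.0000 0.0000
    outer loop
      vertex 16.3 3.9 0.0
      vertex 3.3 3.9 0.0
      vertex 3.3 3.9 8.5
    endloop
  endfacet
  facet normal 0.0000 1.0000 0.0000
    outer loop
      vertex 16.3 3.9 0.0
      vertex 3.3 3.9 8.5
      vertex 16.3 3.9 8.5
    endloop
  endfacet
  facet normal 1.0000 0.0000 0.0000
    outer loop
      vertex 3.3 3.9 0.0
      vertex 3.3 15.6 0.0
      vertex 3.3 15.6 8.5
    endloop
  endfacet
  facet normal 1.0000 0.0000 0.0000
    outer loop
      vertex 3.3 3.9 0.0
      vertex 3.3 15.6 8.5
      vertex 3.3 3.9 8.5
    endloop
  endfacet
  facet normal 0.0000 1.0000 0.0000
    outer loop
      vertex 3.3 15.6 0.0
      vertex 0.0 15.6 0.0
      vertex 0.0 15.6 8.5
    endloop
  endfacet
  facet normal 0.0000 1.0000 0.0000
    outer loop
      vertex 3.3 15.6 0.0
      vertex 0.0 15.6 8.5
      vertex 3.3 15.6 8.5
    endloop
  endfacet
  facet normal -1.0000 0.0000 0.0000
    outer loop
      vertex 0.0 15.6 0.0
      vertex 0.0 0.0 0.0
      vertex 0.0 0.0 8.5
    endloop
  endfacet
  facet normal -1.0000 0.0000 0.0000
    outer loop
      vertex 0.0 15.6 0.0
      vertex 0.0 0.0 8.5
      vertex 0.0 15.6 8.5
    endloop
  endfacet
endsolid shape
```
; perimeter-only toolpath
G21 ; units = mm
G90 ; absolute positioning
G28 ; home
; layer 1
G0 Z1.7
G0 X0.0 Y0.0
G1 X16.3 Y0.0
G1 X16.3 Y3.9
G1 X3.3 Y3.9
G1 X3.3 Y15.6
G1 X0.0 Y15.6
G1 X0.0 Y0.0
; layer 2
G0 Z3.4
G0 X0.0 Y0.0
G1 X16.3 Y0.0
G1 X16.3 Y3.9
G1 X3.3 Y3.9
G1 X3.3 Y15.6
G1 X0.0 Y15.6
G1 X0.0 Y0.0
; layer 3
G0 Z5.1
G0 X0.0 Y0.0
G1 X16.3 Y0.0
G1 X16.3 Y3.9
G1 X3.3 Y3.9
G1 X3.3 Y15.6
G1 X0.0 Y15.6
G1 X0.0 Y0.0
; layer 4
G0 Z6.8
G0 X0.0 Y0.0
G1 X16.3 Y0.0
G1 X16.3 Y3.9
G1 X3.3 Y3.9
G1 X3.3 Y15.6
G1 X0.0 Y15.6
G1 X0.0 Y0.0
; layer 5
G0 Z8.5
G0 X0.0 Y0.0
G1 X16.3 Y0.0
G1 X16.3 Y3.9
G1 X3.3 Y3.9
G1 X3.3 Y15.6
G1 X0.0 Y15.6
G1 X0.0 Y0.0
M2 ; end

The solid is an L-shaped prism: outer 16.3 × 15.6 mm, arm thicknesses ≈ 3.9 mm (horizontal) and 3.3 mm (vertical), extruded 8.5 mm in z. Slicing at Δz = 1.7 mm — 5 equal slices spanning the solid's height, so layer i sits at z = i·h/5 — gives 5 non-empty perimeters. Each is a 6-segment closed polygon; G0 lifts to the layer z and rapids to the start vertex, then G1 traces the edges.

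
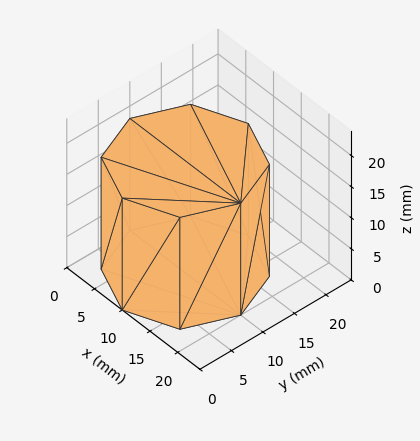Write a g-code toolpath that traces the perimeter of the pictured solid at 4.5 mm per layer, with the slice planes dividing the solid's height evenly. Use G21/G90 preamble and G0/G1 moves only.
Reading the render: the shape is a regular 8-sided prism (a cylinder approximated with 8 flat sides), circumscribed radius ≈ 10 mm, height ≈ 18 mm (dimensions read to the nearest mm from the axis ticks). For the g-code, the solid's height is divided into equal slices at the stated Δz and each level perimeter traced with G1 moves after a G0 lift.

; perimeter-only toolpath
G21 ; units = mm
G90 ; absolute positioning
G28 ; home
; layer 1
G0 Z4.5
G0 X20.0 Y10.0
G1 X17.1 Y17.1
G1 X10.0 Y20.0
G1 X2.9 Y17.1
G1 X0.0 Y10.0
G1 X2.9 Y2.9
G1 X10.0 Y0.0
G1 X17.1 Y2.9
G1 X20.0 Y10.0
; layer 2
G0 Z9.0
G0 X20.0 Y10.0
G1 X17.1 Y17.1
G1 X10.0 Y20.0
G1 X2.9 Y17.1
G1 X0.0 Y10.0
G1 X2.9 Y2.9
G1 X10.0 Y0.0
G1 X17.1 Y2.9
G1 X20.0 Y10.0
; layer 3
G0 Z13.5
G0 X20.0 Y10.0
G1 X17.1 Y17.1
G1 X10.0 Y20.0
G1 X2.9 Y17.1
G1 X0.0 Y10.0
G1 X2.9 Y2.9
G1 X10.0 Y0.0
G1 X17.1 Y2.9
G1 X20.0 Y10.0
; layer 4
G0 Z18.0
G0 X20.0 Y10.0
G1 X17.1 Y17.1
G1 X10.0 Y20.0
G1 X2.9 Y17.1
G1 X0.0 Y10.0
G1 X2.9 Y2.9
G1 X10.0 Y0.0
G1 X17.1 Y2.9
G1 X20.0 Y10.0
M2 ; end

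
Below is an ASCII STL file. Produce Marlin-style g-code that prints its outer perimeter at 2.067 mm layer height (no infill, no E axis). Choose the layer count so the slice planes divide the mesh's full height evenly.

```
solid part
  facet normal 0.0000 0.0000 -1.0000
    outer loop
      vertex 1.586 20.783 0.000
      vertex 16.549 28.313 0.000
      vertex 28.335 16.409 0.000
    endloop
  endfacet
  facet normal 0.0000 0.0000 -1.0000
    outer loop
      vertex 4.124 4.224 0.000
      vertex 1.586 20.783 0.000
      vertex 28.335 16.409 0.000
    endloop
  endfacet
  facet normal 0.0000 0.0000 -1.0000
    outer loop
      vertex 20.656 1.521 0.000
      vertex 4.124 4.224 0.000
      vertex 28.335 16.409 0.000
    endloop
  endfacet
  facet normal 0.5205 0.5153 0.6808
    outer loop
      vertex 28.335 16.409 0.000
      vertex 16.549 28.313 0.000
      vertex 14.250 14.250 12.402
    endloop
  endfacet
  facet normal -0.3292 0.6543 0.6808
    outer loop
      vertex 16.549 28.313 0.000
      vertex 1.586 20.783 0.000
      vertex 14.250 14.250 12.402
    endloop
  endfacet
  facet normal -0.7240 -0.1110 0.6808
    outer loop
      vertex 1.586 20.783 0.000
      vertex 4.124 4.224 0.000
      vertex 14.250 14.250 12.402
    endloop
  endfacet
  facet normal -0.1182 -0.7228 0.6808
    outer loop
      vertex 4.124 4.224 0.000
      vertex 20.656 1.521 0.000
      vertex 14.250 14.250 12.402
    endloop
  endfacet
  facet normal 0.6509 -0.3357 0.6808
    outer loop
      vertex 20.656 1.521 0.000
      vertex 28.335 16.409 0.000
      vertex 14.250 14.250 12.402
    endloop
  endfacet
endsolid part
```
; perimeter-only toolpath
G21 ; units = mm
G90 ; absolute positioning
G28 ; home
; layer 1
G0 Z2.067
G0 X25.988 Y16.049
G1 X16.166 Y25.969
G1 X3.697 Y19.694
G1 X5.812 Y5.895
G1 X19.588 Y3.642
G1 X25.988 Y16.049
; layer 2
G0 Z4.134
G0 X23.640 Y15.689
G1 X15.783 Y23.625
G1 X5.807 Y18.605
G1 X7.499 Y7.566
G1 X18.521 Y5.764
G1 X23.640 Y15.689
; layer 3
G0 Z6.201
G0 X21.293 Y15.329
G1 X15.399 Y21.282
G1 X7.918 Y17.517
G1 X9.187 Y9.237
G1 X17.453 Y7.886
G1 X21.293 Y15.329
; layer 4
G0 Z8.268
G0 X18.945 Y14.970
G1 X15.016 Y18.938
G1 X10.029 Y16.428
G1 X10.875 Y10.908
G1 X16.385 Y10.007
G1 X18.945 Y14.970
; layer 5
G0 Z10.335
G0 X16.598 Y14.610
G1 X14.633 Y16.594
G1 X12.139 Y15.339
G1 X12.562 Y12.579
G1 X15.318 Y12.128
G1 X16.598 Y14.610
M2 ; end

The solid is a regular 5-sided pyramid, base circumscribed radius ≈ 14.2 mm, apex at z ≈ 12.4 mm. Slicing at Δz = 2.067 mm — 6 equal slices spanning the solid's height, so layer i sits at z = i·h/6 — gives 5 non-empty perimeters. Each is a 5-segment closed polygon; G0 lifts to the layer z and rapids to the start vertex, then G1 traces the edges. The cross-section shrinks linearly with z (the slice at the apex is degenerate and omitted).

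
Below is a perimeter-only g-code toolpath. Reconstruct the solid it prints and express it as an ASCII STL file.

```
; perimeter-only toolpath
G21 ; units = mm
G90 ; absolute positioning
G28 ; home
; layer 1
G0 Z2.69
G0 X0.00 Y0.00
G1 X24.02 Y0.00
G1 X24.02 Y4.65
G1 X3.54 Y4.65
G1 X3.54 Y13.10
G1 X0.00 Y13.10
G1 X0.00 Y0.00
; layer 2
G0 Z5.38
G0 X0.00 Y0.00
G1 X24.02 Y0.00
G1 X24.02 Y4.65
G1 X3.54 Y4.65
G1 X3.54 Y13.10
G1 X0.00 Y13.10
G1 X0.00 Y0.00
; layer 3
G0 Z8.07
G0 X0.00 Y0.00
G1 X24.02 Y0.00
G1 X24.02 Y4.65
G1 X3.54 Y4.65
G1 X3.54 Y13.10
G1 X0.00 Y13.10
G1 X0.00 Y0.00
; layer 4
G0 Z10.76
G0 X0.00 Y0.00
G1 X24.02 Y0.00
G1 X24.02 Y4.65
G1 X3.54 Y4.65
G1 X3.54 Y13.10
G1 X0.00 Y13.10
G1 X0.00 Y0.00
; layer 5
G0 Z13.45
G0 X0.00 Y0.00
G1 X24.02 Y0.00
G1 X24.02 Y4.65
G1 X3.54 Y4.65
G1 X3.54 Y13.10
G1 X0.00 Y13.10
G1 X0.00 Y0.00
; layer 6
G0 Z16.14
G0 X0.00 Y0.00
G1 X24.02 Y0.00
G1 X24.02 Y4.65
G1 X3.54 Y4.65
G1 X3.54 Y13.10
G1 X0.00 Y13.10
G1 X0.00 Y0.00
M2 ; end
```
solid part
  facet normal 0.0000 0.0000 -1.0000
    outer loop
      vertex 24.02 4.65 0.00
      vertex 24.02 0.00 0.00
      vertex 0.00 0.00 0.00
    endloop
  endfacet
  facet normal 0.0000 0.0000 -1.0000
    outer loop
      vertex 3.54 4.65 0.00
      vertex 24.02 4.65 0.00
      vertex 0.00 0.00 0.00
    endloop
  endfacet
  facet normal 0.0000 0.0000 -1.0000
    outer loop
      vertex 3.54 13.10 0.00
      vertex 3.54 4.65 0.00
      vertex 0.00 0.00 0.00
    endloop
  endfacet
  facet normal 0.0000 0.0000 -1.0000
    outer loop
      vertex 0.00 13.10 0.00
      vertex 3.54 13.10 0.00
      vertex 0.00 0.00 0.00
    endloop
  endfacet
  facet normal 0.0000 0.0000 1.0000
    outer loop
      vertex 0.00 0.00 16.14
      vertex 24.02 0.00 16.14
      vertex 24.02 4.65 16.14
    endloop
  endfacet
  facet normal 0.0000 0.0000 1.0000
    outer loop
      vertex 0.00 0.00 16.14
      vertex 24.02 4.65 16.14
      vertex 3.54 4.65 16.14
    endloop
  endfacet
  facet normal 0.0000 0.0000 1.0000
    outer loop
      vertex 0.00 0.00 16.14
      vertex 3.54 4.65 16.14
      vertex 3.54 13.10 16.14
    endloop
  endfacet
  facet normal 0.0000 0.0000 1.0000
    outer loop
      vertex 0.00 0.00 16.14
      vertex 3.54 13.10 16.14
      vertex 0.00 13.10 16.14
    endloop
  endfacet
  facet normal 0.0000 -1.0000 0.0000
    outer loop
      vertex 0.00 0.00 0.00
      vertex 24.02 0.00 0.00
      vertex 24.02 0.00 16.14
    endloop
  endfacet
  facet normal 0.0000 -1.0000 0.0000
    outer loop
      vertex 0.00 0.00 0.00
      vertex 24.02 0.00 16.14
      vertex 0.00 0.00 16.14
    endloop
  endfacet
  facet normal 1.0000 0.0000 0.0000
    outer loop
      vertex 24.02 0.00 0.00
      vertex 24.02 4.65 0.00
      vertex 24.02 4.65 16.14
    endloop
  endfacet
  facet normal 1.0000 0.0000 0.0000
    outer loop
      vertex 24.02 0.00 0.00
      vertex 24.02 4.65 16.14
      vertex 24.02 0.00 16.14
    endloop
  endfacet
  facet normal 0.0000 1.0000 0.0000
    outer loop
      vertex 24.02 4.65 0.00
      vertex 3.54 4.65 0.00
      vertex 3.54 4.65 16.14
    endloop
  endfacet
  facet normal 0.0000 1.0000 0.0000
    outer loop
      vertex 24.02 4.65 0.00
      vertex 3.54 4.65 16.14
      vertex 24.02 4.65 16.14
    endloop
  endfacet
  facet normal 1.0000 0.0000 0.0000
    outer loop
      vertex 3.54 4.65 0.00
      vertex 3.54 13.10 0.00
      vertex 3.54 13.10 16.14
    endloop
  endfacet
  facet normal 1.0000 0.0000 0.0000
    outer loop
      vertex 3.54 4.65 0.00
      vertex 3.54 13.10 16.14
      vertex 3.54 4.65 16.14
    endloop
  endfacet
  facet normal 0.0000 1.0000 0.0000
    outer loop
      vertex 3.54 13.10 0.00
      vertex 0.00 13.10 0.00
      vertex 0.00 13.10 16.14
    endloop
  endfacet
  facet normal 0.0000 1.0000 0.0000
    outer loop
      vertex 3.54 13.10 0.00
      vertex 0.00 13.10 16.14
      vertex 3.54 13.10 16.14
    endloop
  endfacet
  facet normal -1.0000 0.0000 0.0000
    outer loop
      vertex 0.00 13.10 0.00
      vertex 0.00 0.00 0.00
      vertex 0.00 0.00 16.14
    endloop
  endfacet
  facet normal -1.0000 0.0000 0.0000
    outer loop
      vertex 0.00 13.10 0.00
      vertex 0.00 0.00 16.14
      vertex 0.00 13.10 16.14
    endloop
  endfacet
endsolid part

The G0 Z moves step by Δz≈2.69 mm. Every layer's G1 loop is the same polygon, so the solid is a straight extrusion of it from z=0 to z≈16.1. Closing with flat bottom and top caps and triangulating gives 20 facets — an L-shaped prism: outer 24 × 13.1 mm, arm thicknesses ≈ 4.65 mm (horizontal) and 3.54 mm (vertical), extruded 16.1 mm in z.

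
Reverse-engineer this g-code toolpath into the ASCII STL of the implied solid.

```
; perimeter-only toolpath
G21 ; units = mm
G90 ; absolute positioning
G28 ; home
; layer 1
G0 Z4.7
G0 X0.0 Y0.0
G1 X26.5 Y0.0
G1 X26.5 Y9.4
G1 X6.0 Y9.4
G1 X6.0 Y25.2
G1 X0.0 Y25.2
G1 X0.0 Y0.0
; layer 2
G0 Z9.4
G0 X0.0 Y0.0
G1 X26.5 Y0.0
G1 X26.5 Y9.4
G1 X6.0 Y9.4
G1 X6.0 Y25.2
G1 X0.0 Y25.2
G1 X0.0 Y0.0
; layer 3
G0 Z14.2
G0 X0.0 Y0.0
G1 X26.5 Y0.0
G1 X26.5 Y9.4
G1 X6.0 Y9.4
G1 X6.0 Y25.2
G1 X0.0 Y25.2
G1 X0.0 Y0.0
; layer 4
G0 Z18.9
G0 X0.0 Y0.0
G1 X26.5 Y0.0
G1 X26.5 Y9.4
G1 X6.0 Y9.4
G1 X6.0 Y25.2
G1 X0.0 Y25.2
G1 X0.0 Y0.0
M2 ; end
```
solid part
  facet normal 0.0000 0.0000 -1.0000
    outer loop
      vertex 26.5 9.4 0.0
      vertex 26.5 0.0 0.0
      vertex 0.0 0.0 0.0
    endloop
  endfacet
  facet normal 0.0000 0.0000 -1.0000
    outer loop
      vertex 6.0 9.4 0.0
      vertex 26.5 9.4 0.0
      vertex 0.0 0.0 0.0
    endloop
  endfacet
  facet normal 0.0000 0.0000 -1.0000
    outer loop
      vertex 6.0 25.2 0.0
      vertex 6.0 9.4 0.0
      vertex 0.0 0.0 0.0
    endloop
  endfacet
  facet normal 0.0000 0.0000 -1.0000
    outer loop
      vertex 0.0 25.2 0.0
      vertex 6.0 25.2 0.0
      vertex 0.0 0.0 0.0
    endloop
  endfacet
  facet normal 0.0000 0.0000 1.0000
    outer loop
      vertex 0.0 0.0 18.9
      vertex 26.5 0.0 18.9
      vertex 26.5 9.4 18.9
    endloop
  endfacet
  facet normal 0.0000 0.0000 1.0000
    outer loop
      vertex 0.0 0.0 18.9
      vertex 26.5 9.4 18.9
      vertex 6.0 9.4 18.9
    endloop
  endfacet
  facet normal 0.0000 0.0000 1.0000
    outer loop
      vertex 0.0 0.0 18.9
      vertex 6.0 9.4 18.9
      vertex 6.0 25.2 18.9
    endloop
  endfacet
  facet normal 0.0000 0.0000 1.0000
    outer loop
      vertex 0.0 0.0 18.9
      vertex 6.0 25.2 18.9
      vertex 0.0 25.2 18.9
    endloop
  endfacet
  facet normal 0.0000 -1.0000 0.0000
    outer loop
      vertex 0.0 0.0 0.0
      vertex 26.5 0.0 0.0
      vertex 26.5 0.0 18.9
    endloop
  endfacet
  facet normal 0.0000 -1.0000 0.0000
    outer loop
      vertex 0.0 0.0 0.0
      vertex 26.5 0.0 18.9
      vertex 0.0 0.0 18.9
    endloop
  endfacet
  facet normal 1.0000 0.0000 0.0000
    outer loop
      vertex 26.5 0.0 0.0
      vertex 26.5 9.4 0.0
      vertex 26.5 9.4 18.9
    endloop
  endfacet
  facet normal 1.0000 0.0000 0.0000
    outer loop
      vertex 26.5 0.0 0.0
      vertex 26.5 9.4 18.9
      vertex 26.5 0.0 18.9
    endloop
  endfacet
  facet normal 0.0000 1.0000 0.0000
    outer loop
      vertex 26.5 9.4 0.0
      vertex 6.0 9.4 0.0
      vertex 6.0 9.4 18.9
    endloop
  endfacet
  facet normal 0.0000 1.0000 0.0000
    outer loop
      vertex 26.5 9.4 0.0
      vertex 6.0 9.4 18.9
      vertex 26.5 9.4 18.9
    endloop
  endfacet
  facet normal 1.0000 0.0000 0.0000
    outer loop
      vertex 6.0 9.4 0.0
      vertex 6.0 25.2 0.0
      vertex 6.0 25.2 18.9
    endloop
  endfacet
  facet normal 1.0000 0.0000 0.0000
    outer loop
      vertex 6.0 9.4 0.0
      vertex 6.0 25.2 18.9
      vertex 6.0 9.4 18.9
    endloop
  endfacet
  facet normal 0.0000 1.0000 0.0000
    outer loop
      vertex 6.0 25.2 0.0
      vertex 0.0 25.2 0.0
      vertex 0.0 25.2 18.9
    endloop
  endfacet
  facet normal 0.0000 1.0000 0.0000
    outer loop
      vertex 6.0 25.2 0.0
      vertex 0.0 25.2 18.9
      vertex 6.0 25.2 18.9
    endloop
  endfacet
  facet normal -1.0000 0.0000 0.0000
    outer loop
      vertex 0.0 25.2 0.0
      vertex 0.0 0.0 0.0
      vertex 0.0 0.0 18.9
    endloop
  endfacet
  facet normal -1.0000 0.0000 0.0000
    outer loop
      vertex 0.0 25.2 0.0
      vertex 0.0 0.0 18.9
      vertex 0.0 25.2 18.9
    endloop
  endfacet
endsolid part

The G0 Z moves step by Δz≈4.7 mm. Every layer's G1 loop is the same polygon, so the solid is a straight extrusion of it from z=0 to z≈18.9. Closing with flat bottom and top caps and triangulating gives 20 facets — an L-shaped prism: outer 26.5 × 25.2 mm, arm thicknesses ≈ 9.4 mm (horizontal) and 6 mm (vertical), extruded 18.9 mm in z.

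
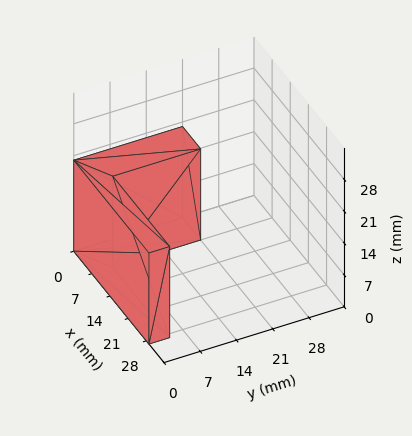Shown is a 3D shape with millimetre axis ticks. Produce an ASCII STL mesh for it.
Reading the render: the shape is an L-shaped prism: outer 29 × 21 mm, arm thicknesses ≈ 4 mm (horizontal) and 7 mm (vertical), extruded 20 mm in z (dimensions read to the nearest mm from the axis ticks). For the STL, each face is triangulated and given an outward normal.

solid part
  facet normal 0.0000 0.0000 -1.0000
    outer loop
      vertex 29.0 4.0 0.0
      vertex 29.0 0.0 0.0
      vertex 0.0 0.0 0.0
    endloop
  endfacet
  facet normal 0.0000 0.0000 -1.0000
    outer loop
      vertex 7.0 4.0 0.0
      vertex 29.0 4.0 0.0
      vertex 0.0 0.0 0.0
    endloop
  endfacet
  facet normal 0.0000 0.0000 -1.0000
    outer loop
      vertex 7.0 21.0 0.0
      vertex 7.0 4.0 0.0
      vertex 0.0 0.0 0.0
    endloop
  endfacet
  facet normal 0.0000 0.0000 -1.0000
    outer loop
      vertex 0.0 21.0 0.0
      vertex 7.0 21.0 0.0
      vertex 0.0 0.0 0.0
    endloop
  endfacet
  facet normal 0.0000 0.0000 1.0000
    outer loop
      vertex 0.0 0.0 20.0
      vertex 29.0 0.0 20.0
      vertex 29.0 4.0 20.0
    endloop
  endfacet
  facet normal 0.0000 0.0000 1.0000
    outer loop
      vertex 0.0 0.0 20.0
      vertex 29.0 4.0 20.0
      vertex 7.0 4.0 20.0
    endloop
  endfacet
  facet normal 0.0000 0.0000 1.0000
    outer loop
      vertex 0.0 0.0 20.0
      vertex 7.0 4.0 20.0
      vertex 7.0 21.0 20.0
    endloop
  endfacet
  facet normal 0.0000 0.0000 1.0000
    outer loop
      vertex 0.0 0.0 20.0
      vertex 7.0 21.0 20.0
      vertex 0.0 21.0 20.0
    endloop
  endfacet
  facet normal 0.0000 -1.0000 0.0000
    outer loop
      vertex 0.0 0.0 0.0
      vertex 29.0 0.0 0.0
      vertex 29.0 0.0 20.0
    endloop
  endfacet
  facet normal 0.0000 -1.0000 0.0000
    outer loop
      vertex 0.0 0.0 0.0
      vertex 29.0 0.0 20.0
      vertex 0.0 0.0 20.0
    endloop
  endfacet
  facet normal 1.0000 0.0000 0.0000
    outer loop
      vertex 29.0 0.0 0.0
      vertex 29.0 4.0 0.0
      vertex 29.0 4.0 20.0
    endloop
  endfacet
  facet normal 1.0000 0.0000 0.0000
    outer loop
      vertex 29.0 0.0 0.0
      vertex 29.0 4.0 20.0
      vertex 29.0 0.0 20.0
    endloop
  endfacet
  facet normal 0.0000 1.0000 0.0000
    outer loop
      vertex 29.0 4.0 0.0
      vertex 7.0 4.0 0.0
      vertex 7.0 4.0 20.0
    endloop
  endfacet
  facet normal 0.0000 1.0000 0.0000
    outer loop
      vertex 29.0 4.0 0.0
      vertex 7.0 4.0 20.0
      vertex 29.0 4.0 20.0
    endloop
  endfacet
  facet normal 1.0000 0.0000 0.0000
    outer loop
      vertex 7.0 4.0 0.0
      vertex 7.0 21.0 0.0
      vertex 7.0 21.0 20.0
    endloop
  endfacet
  facet normal 1.0000 0.0000 0.0000
    outer loop
      vertex 7.0 4.0 0.0
      vertex 7.0 21.0 20.0
      vertex 7.0 4.0 20.0
    endloop
  endfacet
  facet normal 0.0000 1.0000 0.0000
    outer loop
      vertex 7.0 21.0 0.0
      vertex 0.0 21.0 0.0
      vertex 0.0 21.0 20.0
    endloop
  endfacet
  facet normal 0.0000 1.0000 0.0000
    outer loop
      vertex 7.0 21.0 0.0
      vertex 0.0 21.0 20.0
      vertex 7.0 21.0 20.0
    endloop
  endfacet
  facet normal -1.0000 0.0000 0.0000
    outer loop
      vertex 0.0 21.0 0.0
      vertex 0.0 0.0 0.0
      vertex 0.0 0.0 20.0
    endloop
  endfacet
  facet normal -1.0000 0.0000 0.0000
    outer loop
      vertex 0.0 21.0 0.0
      vertex 0.0 0.0 20.0
      vertex 0.0 21.0 20.0
    endloop
  endfacet
endsolid part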